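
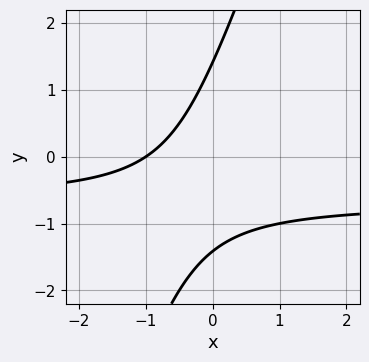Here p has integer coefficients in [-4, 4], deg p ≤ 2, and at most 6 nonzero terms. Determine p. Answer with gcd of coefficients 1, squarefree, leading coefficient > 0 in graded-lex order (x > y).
3*x*y - y^2 + 2*x + 2

1. deg p = 2.
2. Reading off the gridlines: it meets the x-axis at x = -1 (among the integer gridlines).
3. Solving for integer coefficients yields p as stated.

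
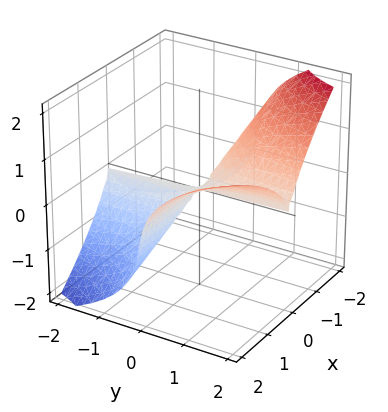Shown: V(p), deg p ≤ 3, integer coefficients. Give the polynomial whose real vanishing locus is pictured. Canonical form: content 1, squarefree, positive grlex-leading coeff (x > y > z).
3*x^2*y - x^2*z - 2*x*z^2 - 3*z^3

deg p = 3. No degree-2 surface has this shape.
Observable constraints: every point of the y-axis in the box is on the surface; it meets the z-axis at z = 0 (among the integer gridlines); the visible x-axis segment lies entirely on the surface.
Solving for integer coefficients yields p as stated.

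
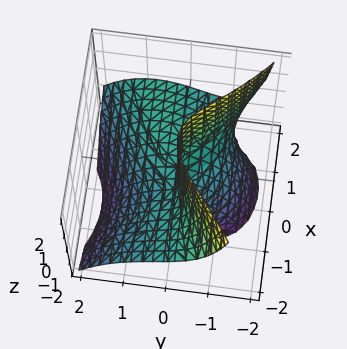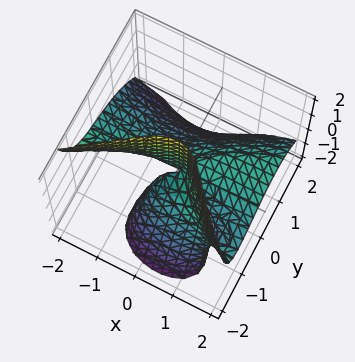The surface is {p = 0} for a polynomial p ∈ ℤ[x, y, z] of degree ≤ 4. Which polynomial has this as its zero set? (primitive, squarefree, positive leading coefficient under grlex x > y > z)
1. The degree is 3 — no degree-2 surface has this shape.
2. Checking where it meets the axes: the visible x-axis segment lies entirely on the surface; the visible z-axis segment lies entirely on the surface.
3. The integer polynomial consistent with all of this is the stated p.

2*x^2*z + 2*y^3 - 2*x*y + 3*y*z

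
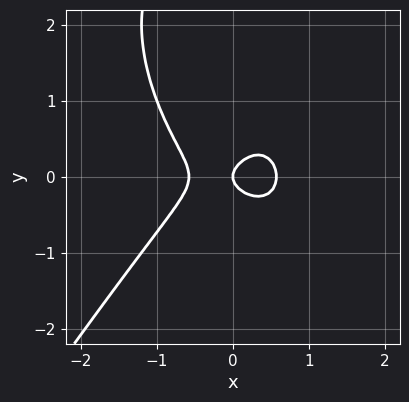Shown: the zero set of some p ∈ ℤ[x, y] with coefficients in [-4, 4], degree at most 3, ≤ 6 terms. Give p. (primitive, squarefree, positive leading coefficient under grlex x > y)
3*x^3 - y^3 + 3*y^2 - x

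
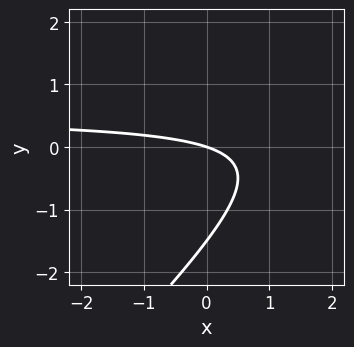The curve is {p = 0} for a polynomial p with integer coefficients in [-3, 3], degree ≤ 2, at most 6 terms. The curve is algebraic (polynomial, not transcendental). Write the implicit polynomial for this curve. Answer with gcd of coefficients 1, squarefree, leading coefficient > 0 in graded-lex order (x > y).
2*x*y - 2*y^2 - x - 3*y

(a) deg p = 2. A generic line meets the curve in up to 2 points.
(b) Checking where it meets the axes: it crosses the x-axis at the gridline x = 0; it crosses the y-axis at the gridline y = 0.
(c) Fitting integer coefficients to these (and the overall shape) gives p.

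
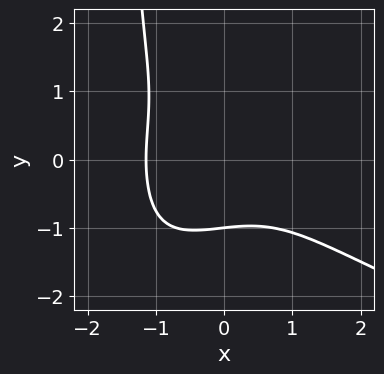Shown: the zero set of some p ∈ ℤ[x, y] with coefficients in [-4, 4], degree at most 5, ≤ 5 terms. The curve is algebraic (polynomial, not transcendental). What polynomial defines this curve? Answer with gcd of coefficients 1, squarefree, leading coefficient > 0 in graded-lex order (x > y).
2*x*y^3 + 2*x^3 + x*y^2 + 3*y^3 + 3

First, degree: no degree-3 curve has this shape, so deg p = 4.
Next, reading off the gridlines: it crosses the y-axis at the gridline y = -1.
Finally, the integer polynomial consistent with all of this is the stated p.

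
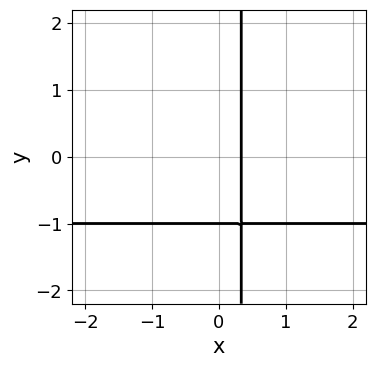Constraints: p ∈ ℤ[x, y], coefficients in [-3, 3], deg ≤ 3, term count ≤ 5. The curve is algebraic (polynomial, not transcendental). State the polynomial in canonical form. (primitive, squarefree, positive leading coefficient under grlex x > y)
(a) Degree: a generic line meets the curve in up to 2 points, so deg p = 2.
(b) Checking where it meets the axes: one y-axis crossing is at y = -1.
(c) Matching integer coefficients to the picture gives p.

3*x*y + 3*x - y - 1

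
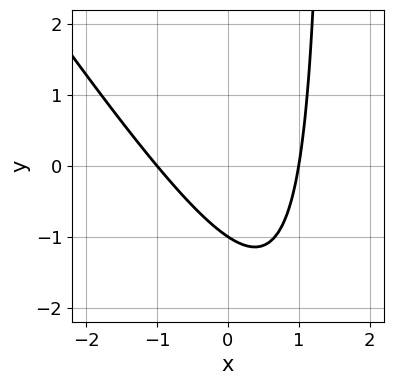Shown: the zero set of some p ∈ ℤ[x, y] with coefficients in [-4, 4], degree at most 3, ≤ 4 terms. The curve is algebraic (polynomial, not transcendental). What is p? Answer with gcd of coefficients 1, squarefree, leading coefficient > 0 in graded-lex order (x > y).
(a) Degree: the shape is more complex than any degree-1 curve, so deg p = 2.
(b) Checking where it meets the axes: among the integer gridlines, it crosses the x-axis at x ∈ {-1, 1}; one y-axis crossing is at y = -1.
(c) The integer polynomial consistent with all of this is the stated p.

3*x^2 + 2*x*y - 3*y - 3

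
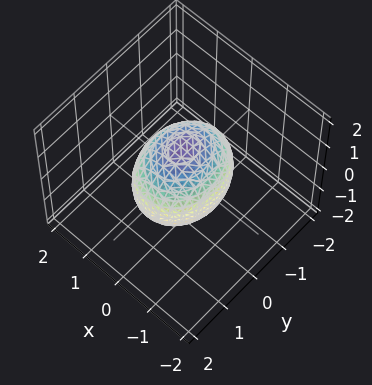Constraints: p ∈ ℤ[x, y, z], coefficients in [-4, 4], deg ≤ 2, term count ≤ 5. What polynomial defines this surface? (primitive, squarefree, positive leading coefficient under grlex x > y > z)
3*x^2 + 2*y^2 + 2*z^2 - 3

1. The degree is 2 — a closed, bounded, convex surface; a quadric.
2. Symmetries: the y ↦ −y reflection is a symmetry, so y appears only in even powers; mirror symmetry x ↦ −x ⇒ only even powers of x; the z ↦ −z reflection is a symmetry, so z appears only in even powers.
3. Observable constraints: among the integer gridlines, it crosses the x-axis at x ∈ {-1, 1}.
4. Fitting integer coefficients to these (and the overall shape) gives p.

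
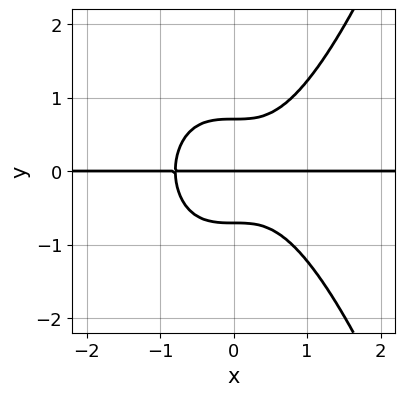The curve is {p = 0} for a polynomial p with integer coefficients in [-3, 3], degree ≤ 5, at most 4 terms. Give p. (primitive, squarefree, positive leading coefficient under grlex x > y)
2*x^3*y - 2*y^3 + y

(a) Degree: a generic line meets the curve in up to 4 points, so deg p = 4.
(b) From the visible intercepts: every point of the x-axis in the box is on the curve; one y-axis crossing is at y = 0.
(c) Matching integer coefficients to the picture gives p.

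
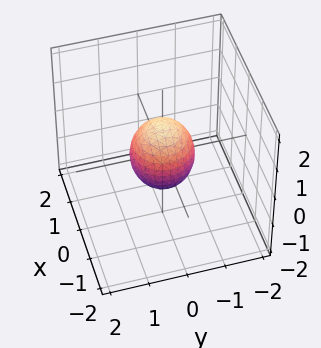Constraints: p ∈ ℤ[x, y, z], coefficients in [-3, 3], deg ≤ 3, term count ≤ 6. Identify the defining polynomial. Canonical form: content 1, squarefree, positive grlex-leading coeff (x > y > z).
3*x^2 + 3*y^2 + 2*z^2 - 2

(a) Degree: the shape is more complex than any degree-1 surface, so deg p = 2.
(b) By symmetry, the z-axis is an axis of rotation, so x and y enter only as x² + y².
(c) Checking where it meets the axes: a circular section at z = 0 has radius between 0 and 1; the z-axis gridline crossings are at z ∈ {-1, 1}.
(d) The integer polynomial consistent with all of this is the stated p.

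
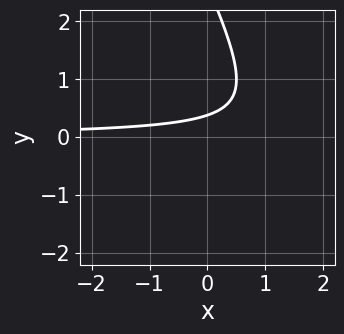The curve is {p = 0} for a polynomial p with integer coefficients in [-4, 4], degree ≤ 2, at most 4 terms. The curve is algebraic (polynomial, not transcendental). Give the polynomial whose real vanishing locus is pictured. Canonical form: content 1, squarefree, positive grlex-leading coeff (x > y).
deg p = 2. No degree-1 curve has this shape.
Checking where it meets the axes: no x-intercept at any integer in the box.
Solving for integer coefficients yields p as stated.

2*x*y + y^2 - 3*y + 1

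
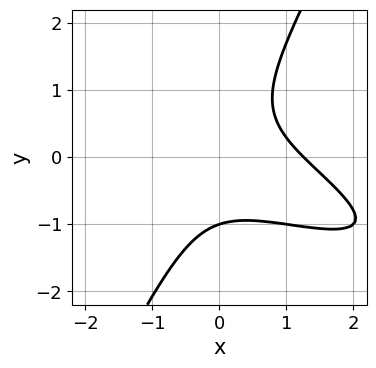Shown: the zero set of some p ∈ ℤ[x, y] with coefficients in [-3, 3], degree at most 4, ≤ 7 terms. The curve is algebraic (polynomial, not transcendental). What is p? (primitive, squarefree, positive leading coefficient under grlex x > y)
x^3 + 3*x^2*y + 2*x*y^2 - 2*y^3 - 2

1. deg p = 3.
2. From the axis intercepts and sections: one y-axis crossing is at y = -1.
3. Matching integer coefficients to the picture gives p.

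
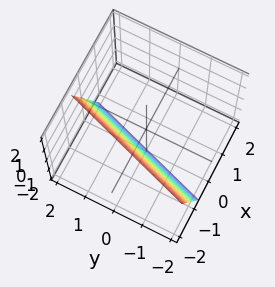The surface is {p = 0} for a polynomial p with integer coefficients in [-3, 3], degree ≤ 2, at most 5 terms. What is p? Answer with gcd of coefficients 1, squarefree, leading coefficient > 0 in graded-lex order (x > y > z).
3*x - y + z + 2

(a) The degree is 1 — every cross-section is a straight line — this is a plane.
(b) Observable constraints: one y-axis crossing is at y = 2; it meets the z-axis at z = -2 (among the integer gridlines).
(c) Putting this together gives p.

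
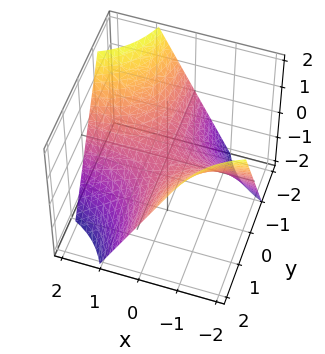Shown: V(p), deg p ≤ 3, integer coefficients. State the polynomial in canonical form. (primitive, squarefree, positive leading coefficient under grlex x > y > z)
x*y + z

First, deg p = 2.
Then, against the integer gridlines: the visible x-axis segment lies entirely on the surface; one z-axis crossing is at z = 0.
Finally, solving for integer coefficients yields p as stated.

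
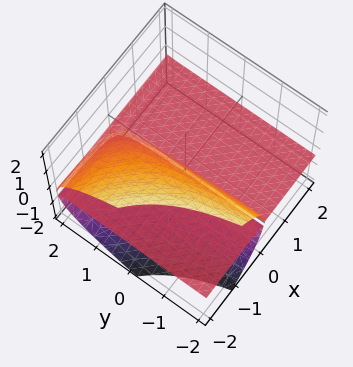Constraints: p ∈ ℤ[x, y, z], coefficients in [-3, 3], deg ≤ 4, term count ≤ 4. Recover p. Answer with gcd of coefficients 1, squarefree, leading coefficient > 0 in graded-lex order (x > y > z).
First, I count 2 distinct pieces. They look like related sheets of one shape, so recover p as a whole.
Then, deg p = 3. The shape is more complex than any degree-2 surface.
Next, from the axis intercepts and sections: every point of the y-axis in the box is on the surface; the visible x-axis segment lies entirely on the surface; it crosses the z-axis at the gridline z = 0.
Finally, assembling these constraints gives the stated polynomial.

x*y*z - z^3 - 2*x*z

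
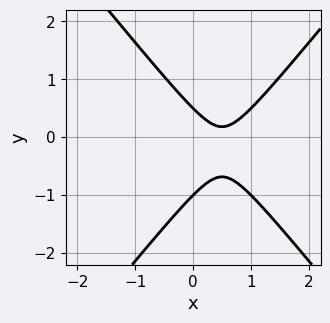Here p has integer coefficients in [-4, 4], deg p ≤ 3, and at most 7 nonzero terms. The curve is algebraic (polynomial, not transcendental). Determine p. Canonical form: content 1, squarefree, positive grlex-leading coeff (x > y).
3*x^2 - 2*y^2 - 3*x - y + 1

(a) Degree: the shape is more complex than any degree-1 curve, so deg p = 2.
(b) From the axis intercepts and sections: it crosses the y-axis at the gridline y = -1; the curve avoids every integer x-axis point in the box.
(c) Together with the visible shape, these determine p as stated.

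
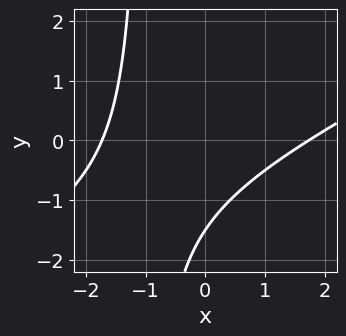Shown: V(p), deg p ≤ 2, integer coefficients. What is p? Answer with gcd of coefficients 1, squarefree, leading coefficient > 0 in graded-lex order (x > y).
First, degree: no degree-1 curve has this shape, so deg p = 2.
Finally, matching integer coefficients to the picture gives p.

x^2 - 2*x*y - 2*y - 3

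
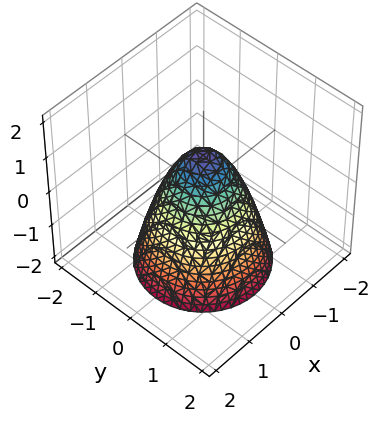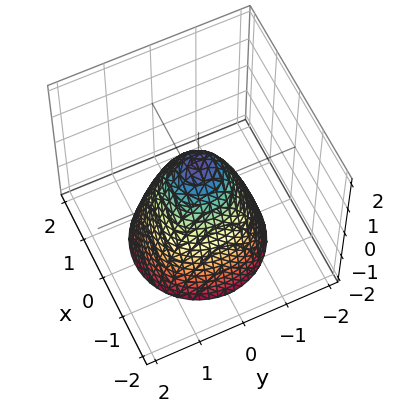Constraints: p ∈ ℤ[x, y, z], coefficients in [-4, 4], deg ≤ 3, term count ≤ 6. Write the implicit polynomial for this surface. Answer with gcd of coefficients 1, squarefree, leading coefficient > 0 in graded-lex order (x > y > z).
3*x^2 + 3*y^2 + 2*z - 2

(a) Degree: a generic line meets the surface in up to 2 points, so deg p = 2.
(b) Symmetries: every cross-section ⟂ z is a circle, so x, y appear only via x² + y².
(c) Against the integer gridlines: a circular section at z = -1 has radius between 1 and 2; it meets the z-axis at z = 1 (among the integer gridlines).
(d) Together with the visible shape, these determine p as stated.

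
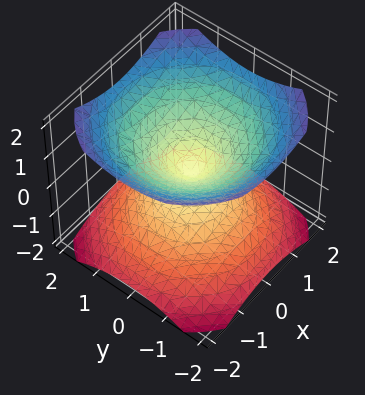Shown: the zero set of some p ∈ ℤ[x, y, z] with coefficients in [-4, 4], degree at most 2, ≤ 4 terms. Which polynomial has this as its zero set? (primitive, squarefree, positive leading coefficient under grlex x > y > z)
2*x^2 + 2*y^2 - 3*z^2

First, the picture has 2 separate pieces.
Then, degree: a double cone through the origin; a quadric, so deg p = 2.
Then, symmetries: it's symmetric under z → −z, forcing even powers of z; the surface is invariant under rotation about z: p = q(x² + y², z).
Next, from the axis intercepts and sections: it meets the y-axis at y = 0 (among the integer gridlines); a circular section at z = 1 has radius between 1 and 2; it crosses the z-axis at the gridline z = 0; it meets the x-axis at x = 0 (among the integer gridlines).
Finally, these observations pin down the coefficients.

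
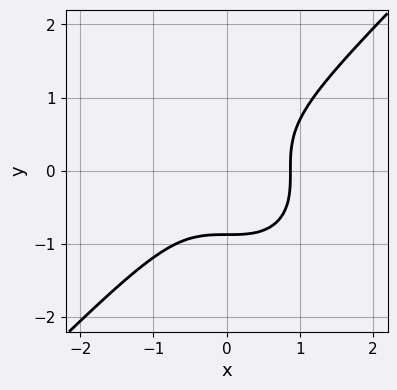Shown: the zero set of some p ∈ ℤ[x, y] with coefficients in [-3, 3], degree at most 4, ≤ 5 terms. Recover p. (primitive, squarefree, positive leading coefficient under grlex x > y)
3*x^3 - 3*y^3 - 2

Degree: no degree-2 curve has this shape, so deg p = 3.
The integer polynomial consistent with all of this is the stated p.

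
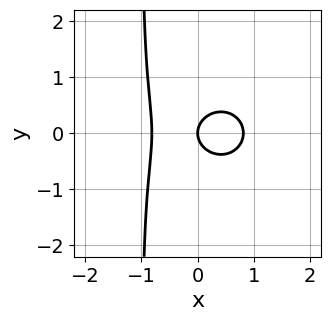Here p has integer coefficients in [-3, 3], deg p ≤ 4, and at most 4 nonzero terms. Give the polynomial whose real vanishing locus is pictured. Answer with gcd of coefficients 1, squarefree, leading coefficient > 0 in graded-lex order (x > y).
3*x^3 + 3*x*y^2 + 3*y^2 - 2*x

First, deg p = 3. The shape is more complex than any degree-2 curve.
Then, symmetries: it's symmetric under y → −y, forcing even powers of y.
Then, from the axis intercepts and sections: it crosses the x-axis at the gridline x = 0; it meets the y-axis at y = 0 (among the integer gridlines).
Finally, solving for integer coefficients yields p as stated.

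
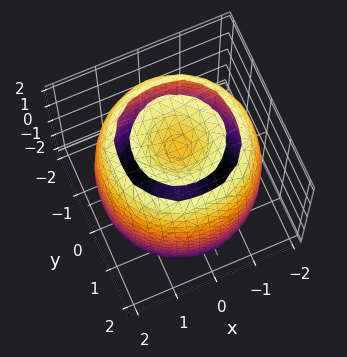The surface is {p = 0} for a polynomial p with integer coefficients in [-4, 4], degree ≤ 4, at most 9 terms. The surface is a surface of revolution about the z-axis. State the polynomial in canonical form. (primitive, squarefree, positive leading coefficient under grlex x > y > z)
First, I count 2 distinct pieces. Treating them together as one polynomial.
Then, deg p = 4. A generic line meets the surface in up to 4 points.
Then, symmetry: the surface is invariant under rotation about z: p = q(x² + y², z).
Next, observable constraints: a circular section at z = 0 has radius between 1 and 2.
Finally, together with the visible shape, these determine p as stated.

x^4 + 2*x^2*y^2 + y^4 - 3*x^2 - 3*y^2 + z^2 - 2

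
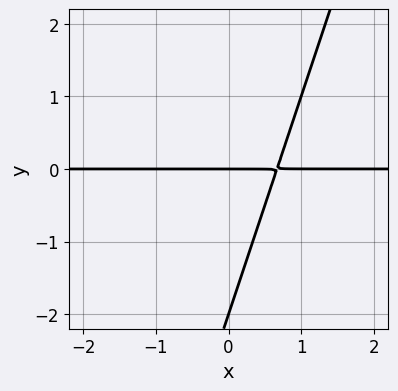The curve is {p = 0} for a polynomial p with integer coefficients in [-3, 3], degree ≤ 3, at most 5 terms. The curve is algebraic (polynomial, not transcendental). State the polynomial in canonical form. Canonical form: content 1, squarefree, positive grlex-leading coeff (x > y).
3*x*y - y^2 - 2*y

First, degree: no degree-1 curve has this shape, so deg p = 2.
Next, reading off the gridlines: every point of the x-axis in the box is on the curve; the y-axis gridline crossings are at y ∈ {-2, 0}.
Finally, matching integer coefficients to the picture gives p.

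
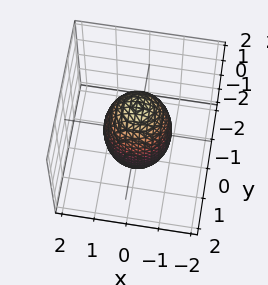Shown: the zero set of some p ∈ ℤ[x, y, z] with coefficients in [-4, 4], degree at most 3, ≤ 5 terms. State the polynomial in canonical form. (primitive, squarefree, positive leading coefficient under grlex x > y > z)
3*x^2 + 3*y^2 + z^2 - 3

First, deg p = 2.
Then, symmetry: every cross-section ⟂ z is a circle, so x, y appear only via x² + y²; it's symmetric under z → −z, forcing even powers of z.
Next, observable constraints: among the integer gridlines, it crosses the y-axis at y ∈ {-1, 1}; the x-axis gridline crossings are at x ∈ {-1, 1}.
Finally, these observations pin down the coefficients.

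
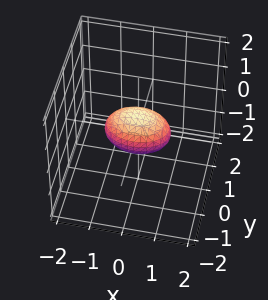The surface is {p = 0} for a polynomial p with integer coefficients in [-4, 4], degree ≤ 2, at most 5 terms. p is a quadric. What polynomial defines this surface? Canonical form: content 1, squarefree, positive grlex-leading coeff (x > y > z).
Degree: bounded and convex; a quadric, so deg p = 2.
Symmetries: mirror symmetry z ↦ −z ⇒ only even powers of z; it's symmetric under y → −y, forcing even powers of y; the x ↦ −x reflection is a symmetry, so x appears only in even powers.
Observable constraints: the x-axis gridline crossings are at x ∈ {-1, 1}.
The integer polynomial consistent with all of this is the stated p.

x^2 + 2*y^2 + 2*z^2 - 1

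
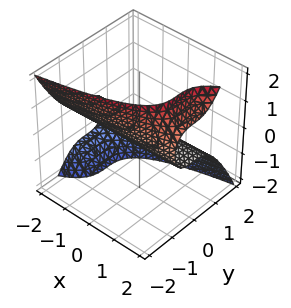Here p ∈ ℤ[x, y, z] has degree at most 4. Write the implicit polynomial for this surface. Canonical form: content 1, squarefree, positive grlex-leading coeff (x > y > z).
x*z^2 - 2*y^3 - 3*z

(a) deg p = 3. The shape is more complex than any degree-2 surface.
(b) From the visible intercepts: every point of the x-axis in the box is on the surface; one y-axis crossing is at y = 0; it crosses the z-axis at the gridline z = 0.
(c) Putting this together gives p.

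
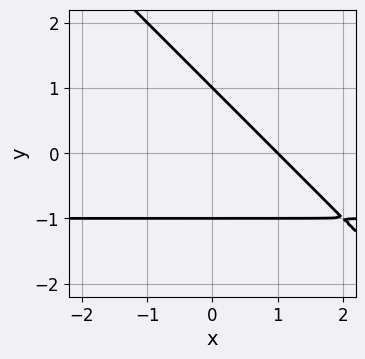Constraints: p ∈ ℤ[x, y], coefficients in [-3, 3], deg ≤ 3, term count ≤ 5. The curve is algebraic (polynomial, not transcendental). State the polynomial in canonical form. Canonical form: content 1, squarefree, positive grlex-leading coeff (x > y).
x*y + y^2 + x - 1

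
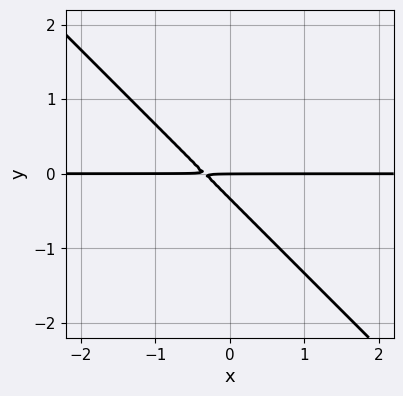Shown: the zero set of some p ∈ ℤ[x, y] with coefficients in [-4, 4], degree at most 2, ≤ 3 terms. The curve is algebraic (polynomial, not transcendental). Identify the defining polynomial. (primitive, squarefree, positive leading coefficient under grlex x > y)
3*x*y + 3*y^2 + y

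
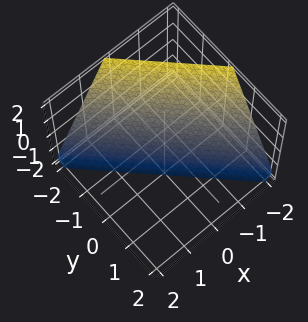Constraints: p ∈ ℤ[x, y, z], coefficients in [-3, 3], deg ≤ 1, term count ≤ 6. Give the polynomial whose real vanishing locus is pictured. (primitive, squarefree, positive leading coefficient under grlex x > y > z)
2*x + 2*y + z + 2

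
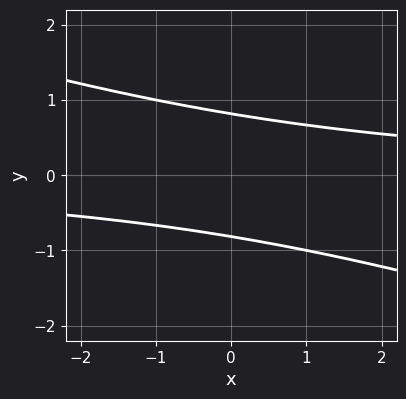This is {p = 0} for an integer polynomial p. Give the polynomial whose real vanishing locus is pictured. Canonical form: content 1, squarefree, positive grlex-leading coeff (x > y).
x*y + 3*y^2 - 2

(a) Degree: the shape is more complex than any degree-1 curve, so deg p = 2.
(b) Observable constraints: it misses every integer gridline on the x-axis.
(c) Solving for integer coefficients yields p as stated.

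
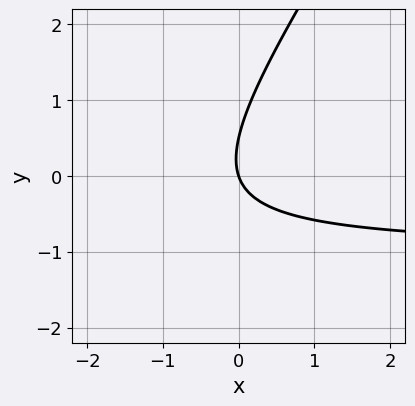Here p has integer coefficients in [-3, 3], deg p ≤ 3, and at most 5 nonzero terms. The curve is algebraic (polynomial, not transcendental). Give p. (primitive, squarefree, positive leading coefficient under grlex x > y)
3*x*y - 2*y^2 + 3*x + y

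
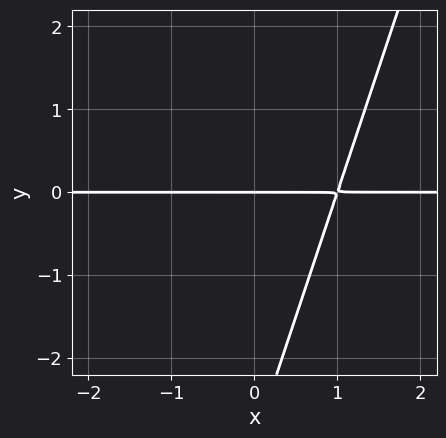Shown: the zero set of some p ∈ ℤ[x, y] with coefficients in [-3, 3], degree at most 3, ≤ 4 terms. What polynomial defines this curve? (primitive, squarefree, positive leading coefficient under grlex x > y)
3*x*y - y^2 - 3*y

1. The degree is 2 — a generic line meets the curve in up to 2 points.
2. From the axis intercepts and sections: one y-axis crossing is at y = 0; every point of the x-axis in the box is on the curve.
3. Solving for integer coefficients yields p as stated.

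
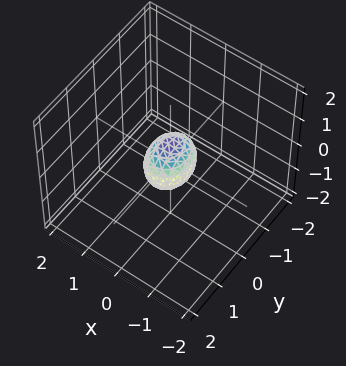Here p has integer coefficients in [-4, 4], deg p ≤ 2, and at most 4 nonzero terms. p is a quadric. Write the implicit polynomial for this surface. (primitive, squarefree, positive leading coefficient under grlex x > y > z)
First, degree: bounded and convex; a quadric, so deg p = 2.
Then, symmetries: it's symmetric under x → −x, forcing even powers of x; mirror symmetry y ↦ −y ⇒ only even powers of y; the z ↦ −z reflection is a symmetry, so z appears only in even powers.
Finally, assembling these constraints gives the stated polynomial.

3*x^2 + 2*y^2 + 2*z^2 - 1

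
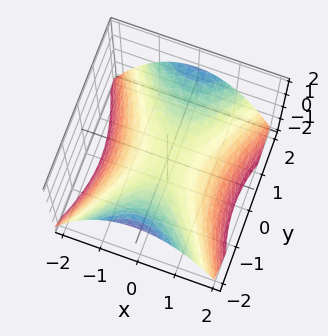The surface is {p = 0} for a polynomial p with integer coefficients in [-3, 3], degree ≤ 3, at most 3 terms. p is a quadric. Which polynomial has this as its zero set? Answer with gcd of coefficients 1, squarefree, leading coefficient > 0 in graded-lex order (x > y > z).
(a) deg p = 2. A saddle surface; a quadric.
(b) Symmetries: the x ↦ −x reflection is a symmetry, so x appears only in even powers; mirror symmetry y ↦ −y ⇒ only even powers of y.
(c) From the axis intercepts and sections: it meets the z-axis at z = 0 (among the integer gridlines); it crosses the y-axis at the gridline y = 0.
(d) Matching integer coefficients to the picture gives p.

2*x^2 - y^2 + 3*z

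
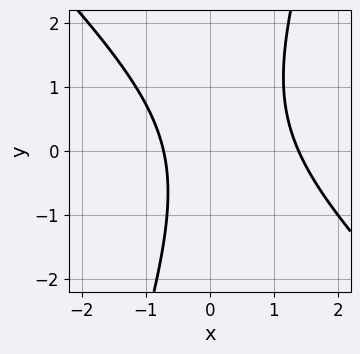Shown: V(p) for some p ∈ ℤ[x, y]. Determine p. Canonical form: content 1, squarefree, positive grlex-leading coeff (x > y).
3*x^2 + 2*x*y - y^2 - 2*x - 3

The degree is 2 — a generic line meets the curve in up to 2 points.
Against the integer gridlines: it misses every integer gridline on the y-axis.
The integer polynomial consistent with all of this is the stated p.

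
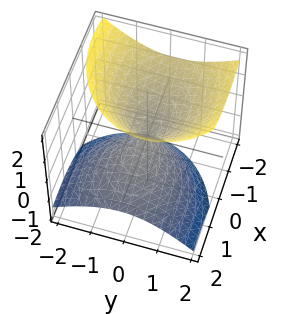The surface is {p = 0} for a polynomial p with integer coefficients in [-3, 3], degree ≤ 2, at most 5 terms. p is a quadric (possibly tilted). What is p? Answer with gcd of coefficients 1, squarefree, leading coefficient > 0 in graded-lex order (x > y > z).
First, there are 2 components. They look like related sheets of one shape, so recover p as a whole.
Next, the degree is 2 — a generic line meets the surface in up to 2 points.
Then, observable constraints: one y-axis crossing is at y = 0; it crosses the z-axis at the gridline z = 0; it crosses the x-axis at the gridline x = 0.
Finally, solving for integer coefficients yields p as stated.

2*x^2 + 3*x*z + 3*y^2 - y*z - 3*z^2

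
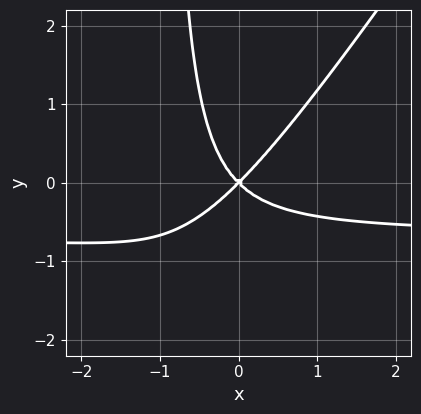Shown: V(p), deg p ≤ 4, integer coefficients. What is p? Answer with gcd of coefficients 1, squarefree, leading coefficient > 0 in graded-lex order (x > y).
First, deg p = 3. A generic line meets the curve in up to 3 points.
Then, observable constraints: it meets the x-axis at x = 0 (among the integer gridlines); it meets the y-axis at y = 0 (among the integer gridlines).
Finally, solving for integer coefficients yields p as stated.

3*x^2*y - 2*x*y^2 + 2*x^2 - 2*y^2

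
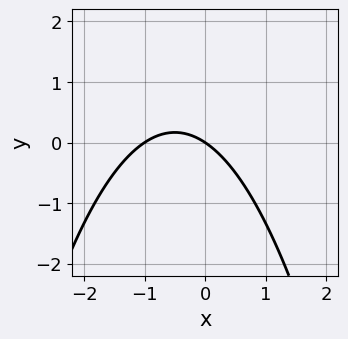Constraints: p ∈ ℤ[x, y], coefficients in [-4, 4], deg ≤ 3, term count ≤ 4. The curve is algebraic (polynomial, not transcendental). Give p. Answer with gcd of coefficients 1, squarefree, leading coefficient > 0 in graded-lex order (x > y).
(a) deg p = 2. No degree-1 curve has this shape.
(b) From the visible intercepts: the x-axis gridline crossings are at x ∈ {-1, 0}; one y-axis crossing is at y = 0.
(c) Assembling these constraints gives the stated polynomial.

2*x^2 + 2*x + 3*y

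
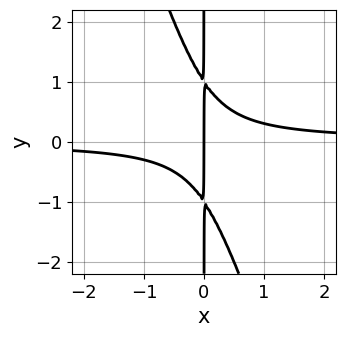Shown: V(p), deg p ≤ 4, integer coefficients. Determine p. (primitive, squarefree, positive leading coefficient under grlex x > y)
3*x^2*y + x*y^2 - x

(a) Degree: the shape is more complex than any degree-2 curve, so deg p = 3.
(b) From the axis intercepts and sections: the visible y-axis segment lies entirely on the curve; it crosses the x-axis at the gridline x = 0.
(c) Fitting integer coefficients to these (and the overall shape) gives p.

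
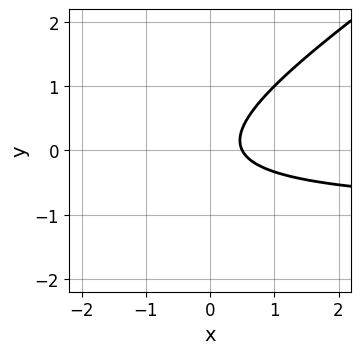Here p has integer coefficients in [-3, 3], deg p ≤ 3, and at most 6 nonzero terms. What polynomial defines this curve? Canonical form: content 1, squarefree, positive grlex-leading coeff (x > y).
Degree: a generic line meets the curve in up to 2 points, so deg p = 2.
From the axis intercepts and sections: it misses every integer gridline on the y-axis.
Fitting integer coefficients to these (and the overall shape) gives p.

2*x*y - 3*y^2 + 2*x - 1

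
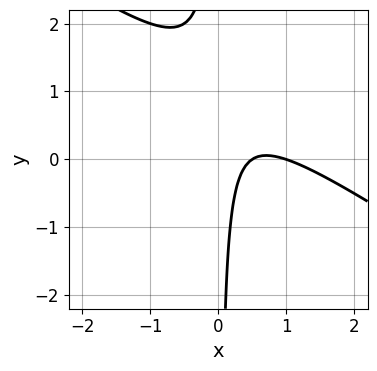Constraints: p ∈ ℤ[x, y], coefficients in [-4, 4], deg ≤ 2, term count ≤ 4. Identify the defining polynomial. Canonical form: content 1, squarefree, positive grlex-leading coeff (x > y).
First, deg p = 2.
Next, reading off the gridlines: it meets the x-axis at x = 1 (among the integer gridlines); it misses every integer gridline on the y-axis.
Finally, putting this together gives p.

2*x^2 + 3*x*y - 3*x + 1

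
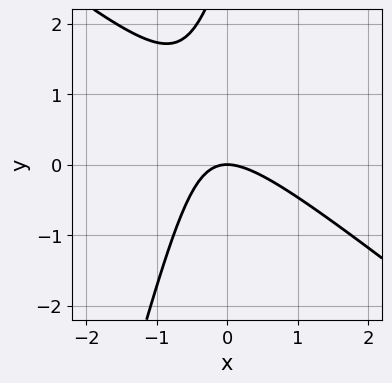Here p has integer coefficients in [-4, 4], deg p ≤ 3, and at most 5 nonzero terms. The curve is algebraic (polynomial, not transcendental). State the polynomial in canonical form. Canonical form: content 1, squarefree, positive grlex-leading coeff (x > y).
3*x^2 + 3*x*y - y^2 + 3*y

(a) The degree is 2 — a generic line meets the curve in up to 2 points.
(b) Against the integer gridlines: it meets the y-axis at y = 0 (among the integer gridlines); it meets the x-axis at x = 0 (among the integer gridlines).
(c) Putting this together gives p.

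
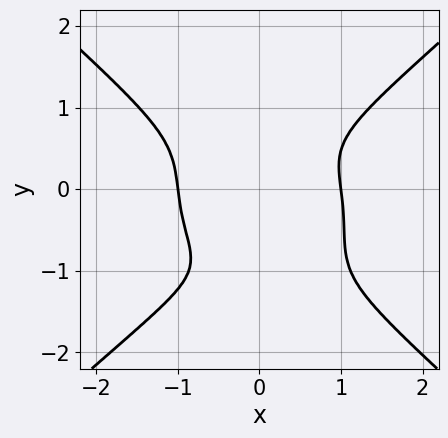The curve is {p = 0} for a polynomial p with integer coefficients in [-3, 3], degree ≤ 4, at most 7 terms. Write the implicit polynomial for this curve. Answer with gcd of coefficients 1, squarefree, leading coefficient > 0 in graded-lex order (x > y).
2*x^4 - 3*y^4 - 3*y^3 + x*y - 2

(a) deg p = 4.
(b) Reading off the gridlines: the curve avoids every integer y-axis point in the box; among the integer gridlines, it crosses the x-axis at x ∈ {-1, 1}.
(c) These observations pin down the coefficients.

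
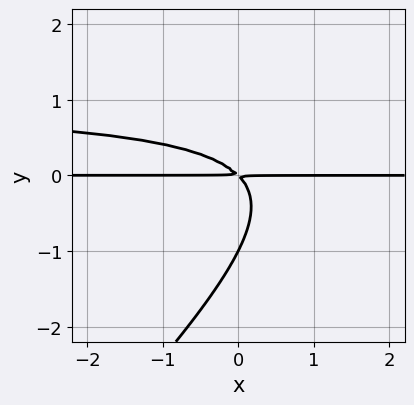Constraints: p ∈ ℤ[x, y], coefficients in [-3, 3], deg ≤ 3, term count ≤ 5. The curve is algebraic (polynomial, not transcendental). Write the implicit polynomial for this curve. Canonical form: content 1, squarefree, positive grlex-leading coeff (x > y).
x*y^2 - y^3 - x*y - y^2

1. deg p = 3.
2. Observable constraints: every point of the x-axis in the box is on the curve; it meets the y-axis at y = -1 (among the integer gridlines).
3. The integer polynomial consistent with all of this is the stated p.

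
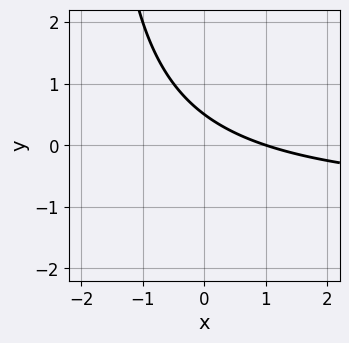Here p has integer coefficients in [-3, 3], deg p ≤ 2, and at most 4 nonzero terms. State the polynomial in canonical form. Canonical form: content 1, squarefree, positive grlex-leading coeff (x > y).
First, the degree is 2 — a generic line meets the curve in up to 2 points.
Then, from the axis intercepts and sections: it meets the x-axis at x = 1 (among the integer gridlines).
Finally, putting this together gives p.

x*y + x + 2*y - 1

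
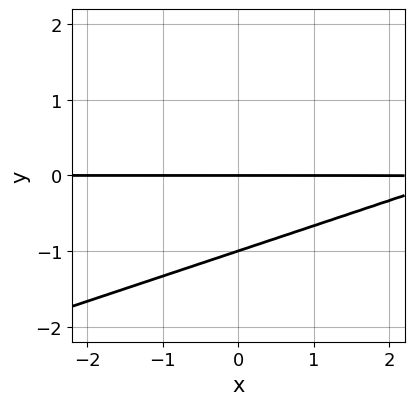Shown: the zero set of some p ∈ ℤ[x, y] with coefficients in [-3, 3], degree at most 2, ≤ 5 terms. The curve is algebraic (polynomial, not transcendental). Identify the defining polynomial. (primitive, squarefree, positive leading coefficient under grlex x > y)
(a) Degree: a generic line meets the curve in up to 2 points, so deg p = 2.
(b) Against the integer gridlines: among the integer gridlines, it crosses the y-axis at y ∈ {-1, 0}; every point of the x-axis in the box is on the curve.
(c) Matching integer coefficients to the picture gives p.

x*y - 3*y^2 - 3*y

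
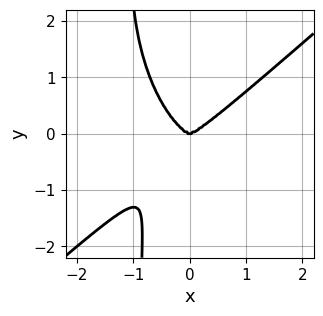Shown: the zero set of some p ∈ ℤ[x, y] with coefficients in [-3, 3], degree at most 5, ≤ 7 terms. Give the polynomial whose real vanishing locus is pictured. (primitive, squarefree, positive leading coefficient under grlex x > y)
1. Degree: a generic line meets the curve in up to 4 points, so deg p = 4.
2. Against the integer gridlines: it crosses the x-axis at the gridline x = 0; it crosses the y-axis at the gridline y = 0.
3. Putting this together gives p.

3*x^4 - x^3*y - x^2*y^2 - 2*x*y^3 - 2*y^3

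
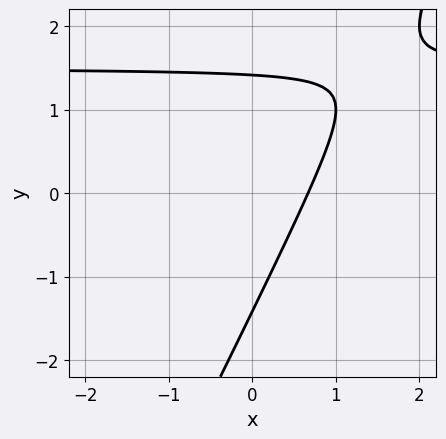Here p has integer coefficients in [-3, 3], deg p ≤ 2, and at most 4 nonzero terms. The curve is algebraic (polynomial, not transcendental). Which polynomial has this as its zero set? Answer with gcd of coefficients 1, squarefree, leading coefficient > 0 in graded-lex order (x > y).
deg p = 2.
The integer polynomial consistent with all of this is the stated p.

2*x*y - y^2 - 3*x + 2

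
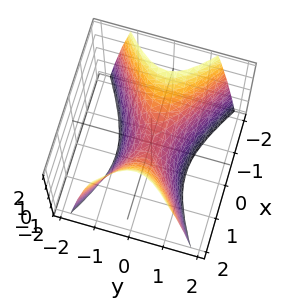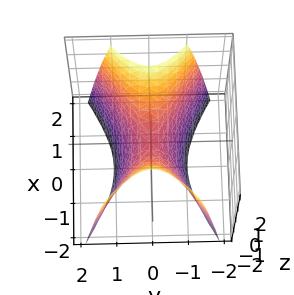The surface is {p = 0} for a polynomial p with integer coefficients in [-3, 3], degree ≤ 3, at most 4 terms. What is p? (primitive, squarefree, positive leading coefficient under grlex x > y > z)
x^2 - 2*y^2 - z

(a) Degree: a hyperbolic paraboloid; a quadric, so deg p = 2.
(b) Symmetries: mirror symmetry x ↦ −x ⇒ only even powers of x; it's symmetric under y → −y, forcing even powers of y.
(c) Observable constraints: it crosses the x-axis at the gridline x = 0; one z-axis crossing is at z = 0; one y-axis crossing is at y = 0.
(d) The integer polynomial consistent with all of this is the stated p.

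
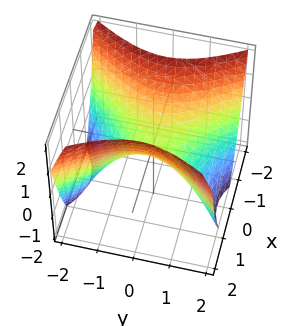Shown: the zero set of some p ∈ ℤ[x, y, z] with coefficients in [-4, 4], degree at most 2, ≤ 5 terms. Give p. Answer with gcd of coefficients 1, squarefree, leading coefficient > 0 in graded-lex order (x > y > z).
3*x^2 - 2*y^2 - 3*z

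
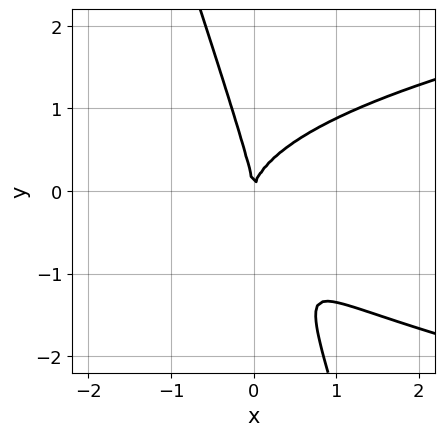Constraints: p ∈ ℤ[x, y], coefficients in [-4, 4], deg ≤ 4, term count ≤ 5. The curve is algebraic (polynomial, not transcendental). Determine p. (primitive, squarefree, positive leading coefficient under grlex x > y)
3*x*y^2 + y^3 - 3*x^2

deg p = 3.
Observable constraints: it meets the y-axis at y = 0 (among the integer gridlines); one x-axis crossing is at x = 0.
Solving for integer coefficients yields p as stated.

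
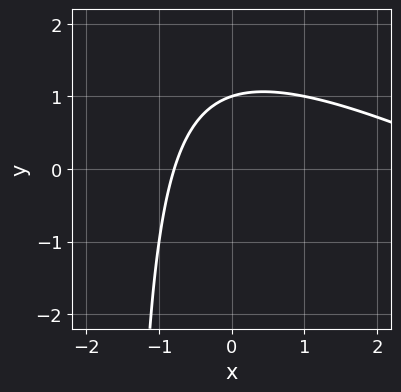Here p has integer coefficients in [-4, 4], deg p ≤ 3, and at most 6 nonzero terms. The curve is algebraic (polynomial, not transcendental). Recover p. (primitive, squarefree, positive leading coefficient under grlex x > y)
Degree: no degree-1 curve has this shape, so deg p = 2.
Reading off the gridlines: it crosses the y-axis at the gridline y = 1.
Fitting integer coefficients to these (and the overall shape) gives p.

x^2 + 2*x*y - 3*x + 3*y - 3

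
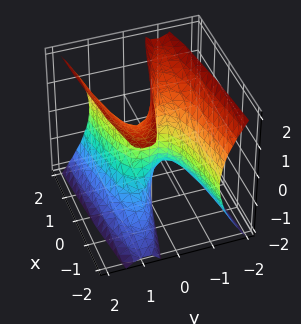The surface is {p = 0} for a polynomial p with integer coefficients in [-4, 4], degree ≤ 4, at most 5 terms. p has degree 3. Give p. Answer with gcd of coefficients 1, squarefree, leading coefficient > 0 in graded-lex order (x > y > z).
3*y^3 - 2*y*z^2 - 2*x

deg p = 3. The shape is more complex than any degree-2 surface.
From the axis intercepts and sections: it crosses the y-axis at the gridline y = 0; it crosses the x-axis at the gridline x = 0; every point of the z-axis in the box is on the surface.
Fitting integer coefficients to these (and the overall shape) gives p.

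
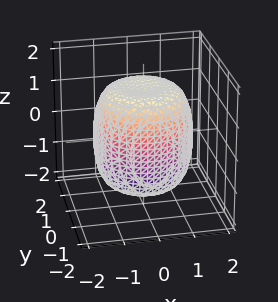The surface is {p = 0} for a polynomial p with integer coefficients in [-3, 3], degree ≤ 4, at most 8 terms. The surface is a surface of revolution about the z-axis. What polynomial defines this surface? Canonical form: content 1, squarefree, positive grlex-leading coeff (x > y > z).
x^4 + 2*x^2*y^2 + y^4 - x^2 - y^2 + z^2 - 2

(a) Degree: no degree-3 surface has this shape, so deg p = 4.
(b) By symmetry, every cross-section ⟂ z is a circle, so x, y appear only via x² + y².
(c) From the visible intercepts: a circular section at z = 1 has radius between 1 and 2.
(d) Fitting integer coefficients to these (and the overall shape) gives p.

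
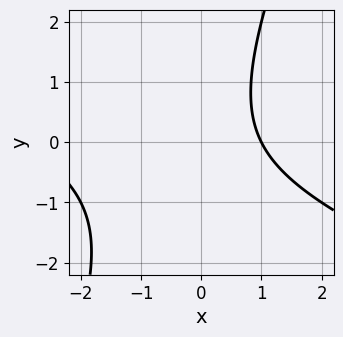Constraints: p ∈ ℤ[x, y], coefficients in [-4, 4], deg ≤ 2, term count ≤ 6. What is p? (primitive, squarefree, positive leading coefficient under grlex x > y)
The degree is 2 — no degree-1 curve has this shape.
Checking where it meets the axes: one x-axis crossing is at x = 1; it misses every integer gridline on the y-axis.
These observations pin down the coefficients.

x^2 + 2*x*y - y^2 + 2*x - 3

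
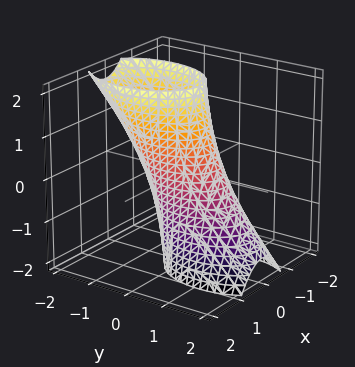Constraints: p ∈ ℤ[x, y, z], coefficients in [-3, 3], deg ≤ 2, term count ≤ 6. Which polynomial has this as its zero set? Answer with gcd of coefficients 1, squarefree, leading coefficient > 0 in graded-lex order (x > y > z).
First, the degree is 2 — no degree-1 surface has this shape.
Next, reading off the gridlines: the y-axis gridline crossings are at y ∈ {-1, 1}; no z-intercept at any integer in the box.
Finally, solving for integer coefficients yields p as stated.

2*x^2 + y^2 + y*z - 1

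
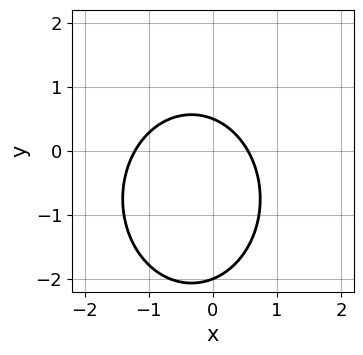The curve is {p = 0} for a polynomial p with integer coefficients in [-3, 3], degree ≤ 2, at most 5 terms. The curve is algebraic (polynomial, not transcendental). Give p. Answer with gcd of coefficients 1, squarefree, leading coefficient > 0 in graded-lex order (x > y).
3*x^2 + 2*y^2 + 2*x + 3*y - 2

Degree: no degree-1 curve has this shape, so deg p = 2.
From the visible intercepts: one y-axis crossing is at y = -2.
Together with the visible shape, these determine p as stated.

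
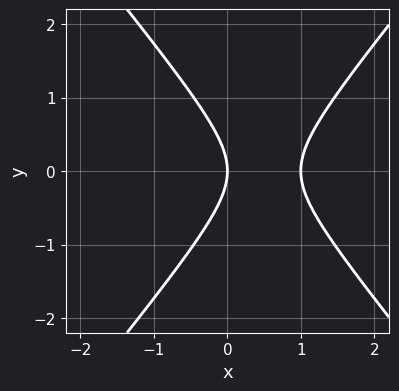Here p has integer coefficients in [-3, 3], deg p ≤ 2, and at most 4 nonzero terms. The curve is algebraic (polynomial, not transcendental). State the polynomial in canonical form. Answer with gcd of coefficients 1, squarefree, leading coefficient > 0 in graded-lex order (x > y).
(a) The degree is 2 — a generic line meets the curve in up to 2 points.
(b) Symmetries: mirror symmetry y ↦ −y ⇒ only even powers of y.
(c) From the axis intercepts and sections: it crosses the y-axis at the gridline y = 0; the x-axis gridline crossings are at x ∈ {0, 1}.
(d) Putting this together gives p.

3*x^2 - 2*y^2 - 3*x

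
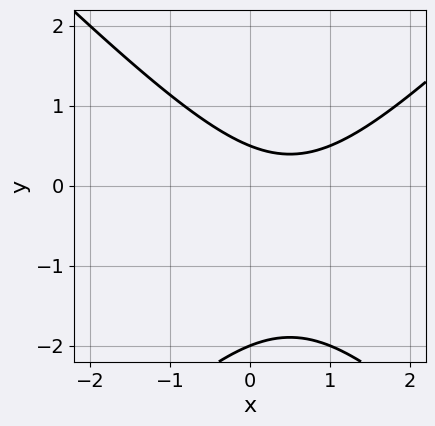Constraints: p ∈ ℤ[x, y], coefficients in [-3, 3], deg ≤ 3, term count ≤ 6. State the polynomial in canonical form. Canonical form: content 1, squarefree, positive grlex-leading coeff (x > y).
First, degree: no degree-1 curve has this shape, so deg p = 2.
Then, against the integer gridlines: one y-axis crossing is at y = -2; no x-intercept at any integer in the box.
Finally, putting this together gives p.

2*x^2 - 2*y^2 - 2*x - 3*y + 2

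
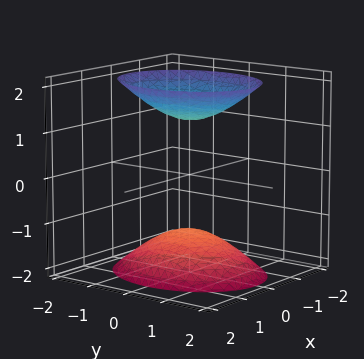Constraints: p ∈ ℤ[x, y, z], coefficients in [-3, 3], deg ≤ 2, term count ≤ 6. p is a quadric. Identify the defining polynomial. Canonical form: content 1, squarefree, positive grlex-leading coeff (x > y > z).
3*x^2 + 2*y^2 - 2*z^2 + 3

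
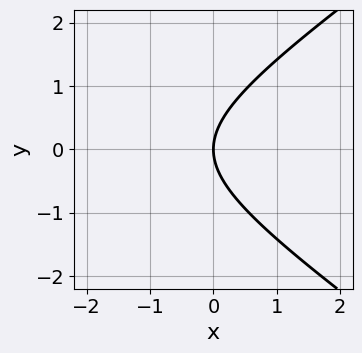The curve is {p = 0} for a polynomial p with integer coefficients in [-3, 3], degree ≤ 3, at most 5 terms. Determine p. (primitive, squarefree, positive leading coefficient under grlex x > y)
First, degree: no degree-1 curve has this shape, so deg p = 2.
Next, symmetries: the y ↦ −y reflection is a symmetry, so y appears only in even powers.
Next, observable constraints: it meets the x-axis at x = 0 (among the integer gridlines); one y-axis crossing is at y = 0.
Finally, together with the visible shape, these determine p as stated.

x^2 - 2*y^2 + 3*x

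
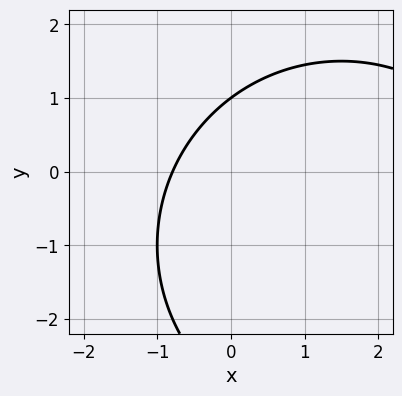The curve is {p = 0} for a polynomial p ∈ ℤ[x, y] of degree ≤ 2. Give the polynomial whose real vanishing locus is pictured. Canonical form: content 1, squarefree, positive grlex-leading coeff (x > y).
x^2 + y^2 - 3*x + 2*y - 3

(a) The degree is 2 — a generic line meets the curve in up to 2 points.
(b) From the axis intercepts and sections: it crosses the y-axis at the gridline y = 1.
(c) Matching integer coefficients to the picture gives p.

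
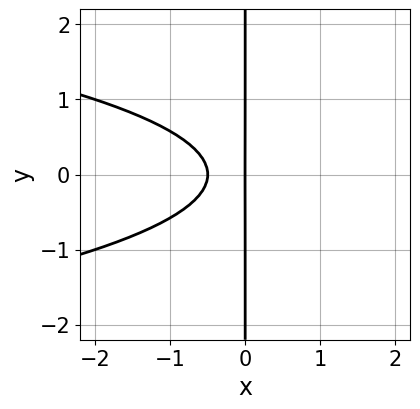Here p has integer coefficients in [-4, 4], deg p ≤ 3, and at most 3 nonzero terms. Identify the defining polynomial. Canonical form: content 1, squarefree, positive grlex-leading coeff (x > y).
3*x*y^2 + 2*x^2 + x

deg p = 3.
Symmetries: it's symmetric under y → −y, forcing even powers of y.
From the visible intercepts: one x-axis crossing is at x = 0; every point of the y-axis in the box is on the curve.
These observations pin down the coefficients.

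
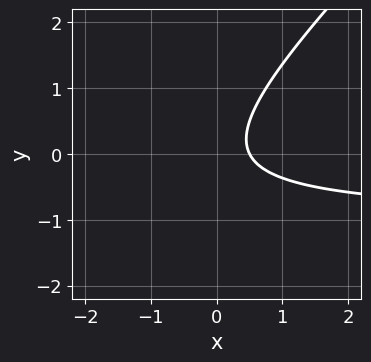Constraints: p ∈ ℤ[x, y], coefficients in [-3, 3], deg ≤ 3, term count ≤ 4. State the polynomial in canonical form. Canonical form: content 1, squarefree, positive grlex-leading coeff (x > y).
2*x*y - 2*y^2 + 2*x - 1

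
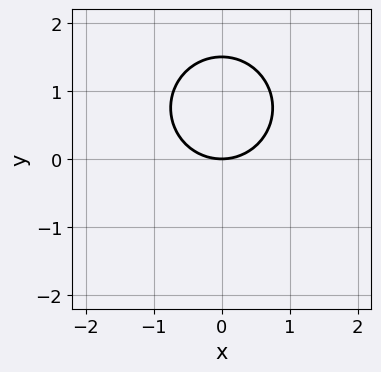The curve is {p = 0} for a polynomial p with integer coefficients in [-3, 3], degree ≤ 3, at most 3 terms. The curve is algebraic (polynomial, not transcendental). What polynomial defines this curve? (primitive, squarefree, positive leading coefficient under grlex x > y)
2*x^2 + 2*y^2 - 3*y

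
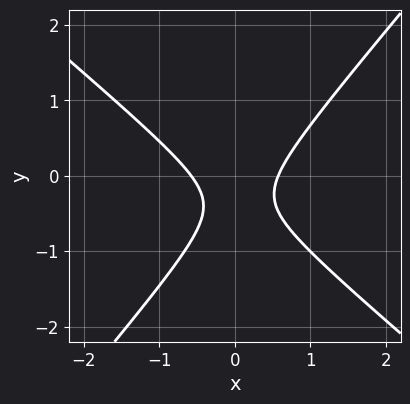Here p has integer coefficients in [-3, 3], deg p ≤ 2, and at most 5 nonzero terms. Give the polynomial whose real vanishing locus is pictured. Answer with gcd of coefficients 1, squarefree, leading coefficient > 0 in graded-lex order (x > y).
3*x^2 + x*y - 3*y^2 - 2*y - 1

(a) Degree: no degree-1 curve has this shape, so deg p = 2.
(b) Observable constraints: the curve avoids every integer y-axis point in the box.
(c) These observations pin down the coefficients.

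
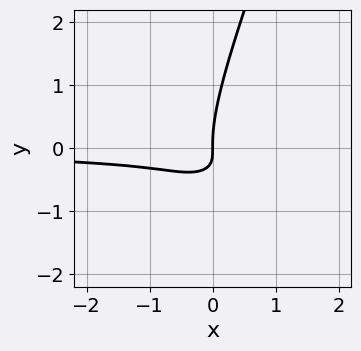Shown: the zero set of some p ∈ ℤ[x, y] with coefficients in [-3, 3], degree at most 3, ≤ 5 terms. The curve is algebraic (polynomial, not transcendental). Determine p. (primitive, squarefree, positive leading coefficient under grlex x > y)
x^2*y - 3*x*y^2 + y^3 - 3*x*y - x

(a) Degree: a generic line meets the curve in up to 3 points, so deg p = 3.
(b) Against the integer gridlines: it meets the x-axis at x = 0 (among the integer gridlines); it crosses the y-axis at the gridline y = 0.
(c) Solving for integer coefficients yields p as stated.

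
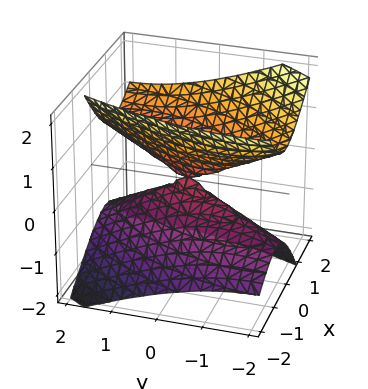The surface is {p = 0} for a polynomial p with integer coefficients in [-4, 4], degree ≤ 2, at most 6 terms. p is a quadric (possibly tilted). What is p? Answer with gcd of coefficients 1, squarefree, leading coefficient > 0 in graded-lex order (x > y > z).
3*x^2 - 2*x*y - 2*x*z + y^2 - 3*z^2

1. Degree: no degree-1 surface has this shape, so deg p = 2.
2. Against the integer gridlines: it meets the x-axis at x = 0 (among the integer gridlines); it crosses the z-axis at the gridline z = 0; it meets the y-axis at y = 0 (among the integer gridlines).
3. Assembling these constraints gives the stated polynomial.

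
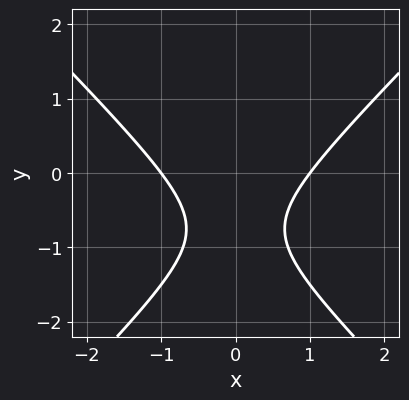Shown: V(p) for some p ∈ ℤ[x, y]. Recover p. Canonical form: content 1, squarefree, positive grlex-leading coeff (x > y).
2*x^2 - 2*y^2 - 3*y - 2

1. deg p = 2.
2. Symmetries: it's symmetric under x → −x, forcing even powers of x.
3. Checking where it meets the axes: the x-axis gridline crossings are at x ∈ {-1, 1}; it misses every integer gridline on the y-axis.
4. Matching integer coefficients to the picture gives p.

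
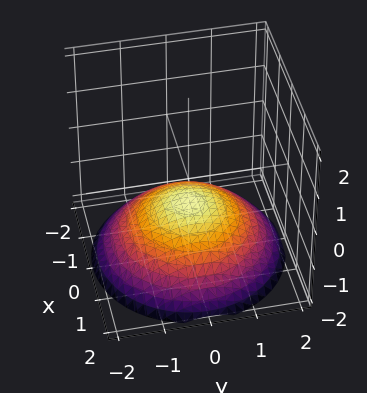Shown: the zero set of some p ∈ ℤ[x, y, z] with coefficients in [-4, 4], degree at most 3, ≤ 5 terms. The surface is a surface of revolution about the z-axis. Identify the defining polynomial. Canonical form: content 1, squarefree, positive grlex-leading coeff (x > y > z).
First, the degree is 2 — a generic line meets the surface in up to 2 points.
Next, by symmetry, the z-axis is an axis of rotation, so x and y enter only as x² + y².
Then, checking where it meets the axes: it misses every integer gridline on the x-axis; no y-intercept at any integer in the box; a circular section at z = -1 has radius exactly 1.
Finally, assembling these constraints gives the stated polynomial.

x^2 + y^2 + 3*z + 2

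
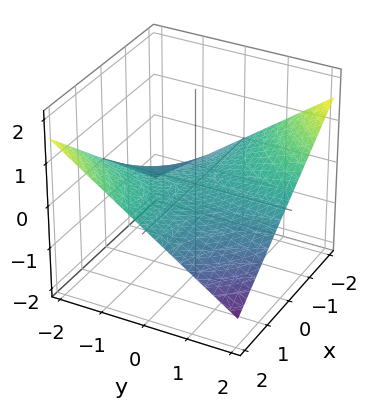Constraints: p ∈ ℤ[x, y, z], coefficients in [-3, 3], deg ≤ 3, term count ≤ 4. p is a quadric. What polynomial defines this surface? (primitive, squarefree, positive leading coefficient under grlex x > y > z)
deg p = 2. A hyperbolic paraboloid; a quadric.
Checking where it meets the axes: the visible x-axis segment lies entirely on the surface; every point of the y-axis in the box is on the surface; it meets the z-axis at z = 0 (among the integer gridlines).
Putting this together gives p.

x*y + 3*z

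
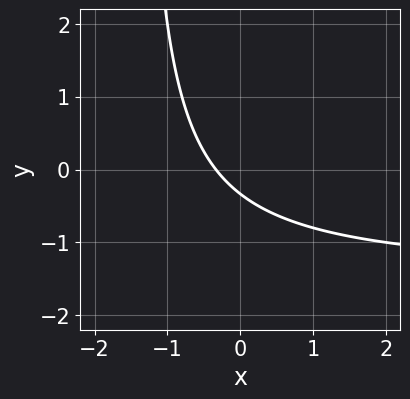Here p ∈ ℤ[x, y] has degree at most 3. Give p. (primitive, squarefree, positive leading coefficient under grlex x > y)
2*x*y + 3*x + 3*y + 1

deg p = 2.
The integer polynomial consistent with all of this is the stated p.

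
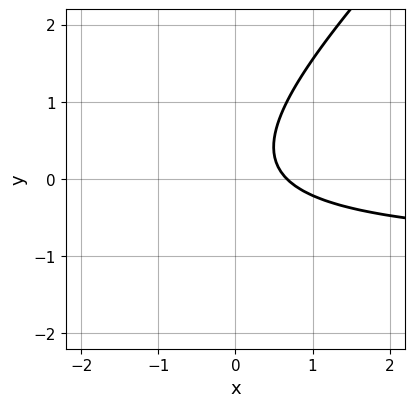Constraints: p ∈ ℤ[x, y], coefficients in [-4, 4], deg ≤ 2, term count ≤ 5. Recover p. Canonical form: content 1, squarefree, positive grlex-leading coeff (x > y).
3*x*y - 3*y^2 + 3*x + y - 2

1. deg p = 2. The shape is more complex than any degree-1 curve.
2. From the axis intercepts and sections: the curve avoids every integer y-axis point in the box.
3. Putting this together gives p.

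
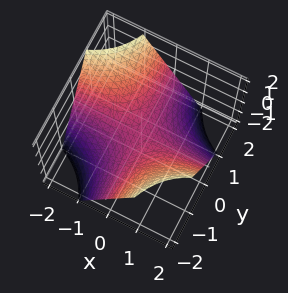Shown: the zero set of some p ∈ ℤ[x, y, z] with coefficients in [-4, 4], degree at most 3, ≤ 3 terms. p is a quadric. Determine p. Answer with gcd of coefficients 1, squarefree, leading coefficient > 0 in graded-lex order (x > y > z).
(a) The degree is 2 — a saddle surface; a quadric.
(b) From the visible intercepts: it meets the z-axis at z = 0 (among the integer gridlines); the visible y-axis segment lies entirely on the surface; the visible x-axis segment lies entirely on the surface.
(c) Fitting integer coefficients to these (and the overall shape) gives p.

x*y + z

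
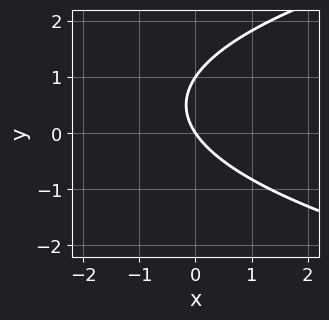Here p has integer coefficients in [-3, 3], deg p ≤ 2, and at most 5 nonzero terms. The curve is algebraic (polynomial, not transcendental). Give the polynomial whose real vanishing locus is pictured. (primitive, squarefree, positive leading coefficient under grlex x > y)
The degree is 2 — a generic line meets the curve in up to 2 points.
From the visible intercepts: the y-axis gridline crossings are at y ∈ {0, 1}; it meets the x-axis at x = 0 (among the integer gridlines).
Solving for integer coefficients yields p as stated.

2*y^2 - 3*x - 2*y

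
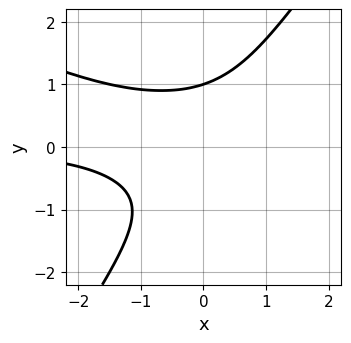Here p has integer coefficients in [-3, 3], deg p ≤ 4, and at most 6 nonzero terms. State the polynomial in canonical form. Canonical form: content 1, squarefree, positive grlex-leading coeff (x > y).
deg p = 3.
Observable constraints: no x-intercept at any integer in the box; it crosses the y-axis at the gridline y = 1.
The integer polynomial consistent with all of this is the stated p.

2*x^2*y + 3*x*y^2 - 3*y^3 + 3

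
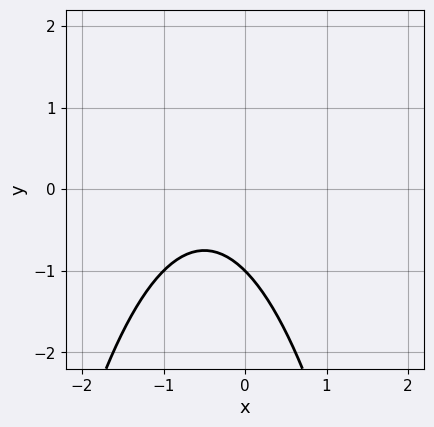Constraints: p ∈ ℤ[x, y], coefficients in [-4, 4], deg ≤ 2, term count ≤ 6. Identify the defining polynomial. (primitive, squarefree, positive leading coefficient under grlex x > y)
1. deg p = 2.
2. Against the integer gridlines: one y-axis crossing is at y = -1; the curve avoids every integer x-axis point in the box.
3. Together with the visible shape, these determine p as stated.

x^2 + x + y + 1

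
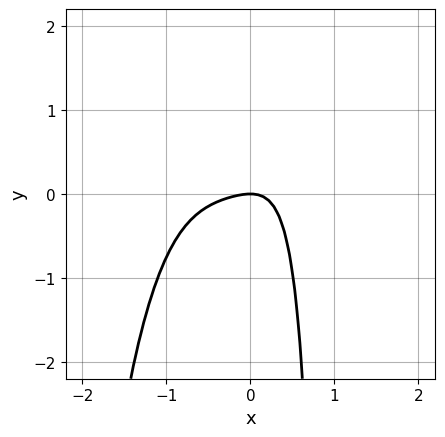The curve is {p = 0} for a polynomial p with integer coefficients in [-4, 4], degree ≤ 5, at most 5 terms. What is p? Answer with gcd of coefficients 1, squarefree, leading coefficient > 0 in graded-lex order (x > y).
First, deg p = 4.
Next, checking where it meets the axes: it meets the y-axis at y = 0 (among the integer gridlines); one x-axis crossing is at x = 0.
Finally, fitting integer coefficients to these (and the overall shape) gives p.

3*x^4 + 2*x^3 + 2*x^2 - 2*x*y + 2*y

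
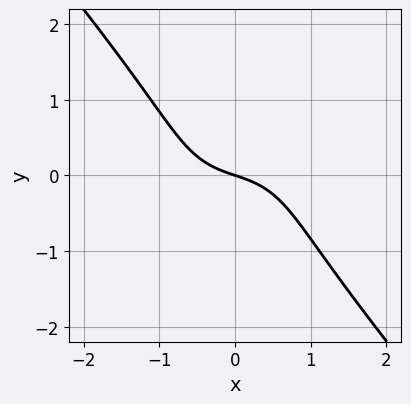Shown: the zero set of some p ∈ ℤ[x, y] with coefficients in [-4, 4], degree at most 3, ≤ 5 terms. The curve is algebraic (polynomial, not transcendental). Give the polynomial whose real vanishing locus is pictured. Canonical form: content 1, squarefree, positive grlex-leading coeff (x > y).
(a) The degree is 3 — the shape is more complex than any degree-2 curve.
(b) Reading off the gridlines: one x-axis crossing is at x = 0; one y-axis crossing is at y = 0.
(c) Matching integer coefficients to the picture gives p.

2*x^3 + x*y^2 + 2*y^3 + x + 3*y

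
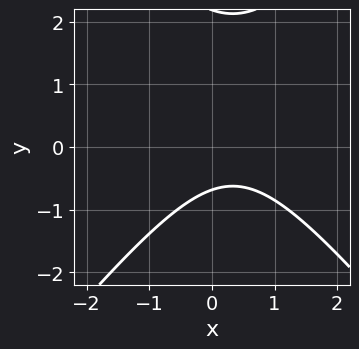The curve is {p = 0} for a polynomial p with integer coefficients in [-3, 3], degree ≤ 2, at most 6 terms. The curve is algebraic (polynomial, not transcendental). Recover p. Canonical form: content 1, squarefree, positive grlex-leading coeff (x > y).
The degree is 2 — the shape is more complex than any degree-1 curve.
From the visible intercepts: no x-intercept at any integer in the box.
The integer polynomial consistent with all of this is the stated p.

3*x^2 - 2*y^2 - 2*x + 3*y + 3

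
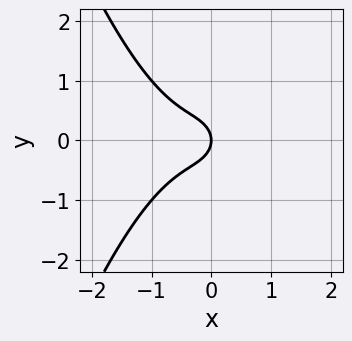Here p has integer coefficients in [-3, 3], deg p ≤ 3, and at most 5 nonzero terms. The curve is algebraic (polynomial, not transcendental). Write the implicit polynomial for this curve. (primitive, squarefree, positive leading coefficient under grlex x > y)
3*x^3 + 2*x^2 + 3*y^2 + 2*x

(a) The degree is 3 — the shape is more complex than any degree-2 curve.
(b) Symmetries: the y ↦ −y reflection is a symmetry, so y appears only in even powers.
(c) Reading off the gridlines: one y-axis crossing is at y = 0; it meets the x-axis at x = 0 (among the integer gridlines).
(d) Together with the visible shape, these determine p as stated.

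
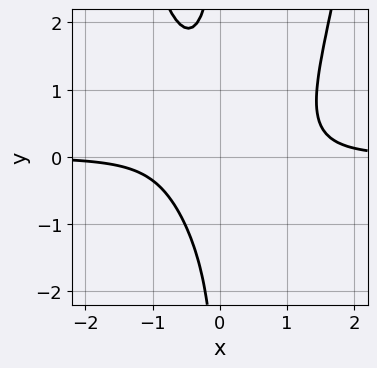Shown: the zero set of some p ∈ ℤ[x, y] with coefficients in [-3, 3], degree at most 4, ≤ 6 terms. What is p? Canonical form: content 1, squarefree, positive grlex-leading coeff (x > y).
3*x^3*y - 2*x^2*y - 2*x*y^2 - 2

The degree is 4 — the shape is more complex than any degree-3 curve.
From the visible intercepts: the curve avoids every integer y-axis point in the box; no x-intercept at any integer in the box.
Solving for integer coefficients yields p as stated.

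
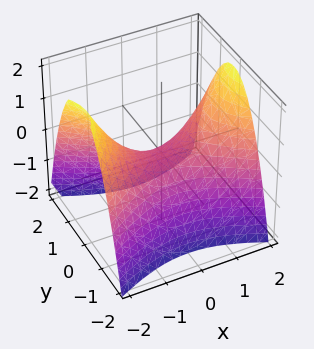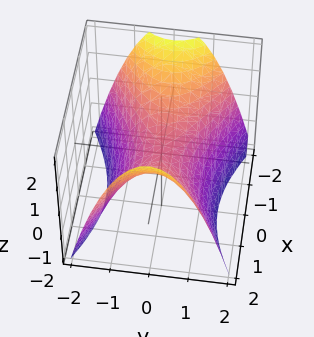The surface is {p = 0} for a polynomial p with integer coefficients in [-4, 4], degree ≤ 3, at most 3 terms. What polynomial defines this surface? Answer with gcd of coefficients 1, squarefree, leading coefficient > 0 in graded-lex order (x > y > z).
x^2 - 2*y^2 - 2*z

The degree is 2 — a saddle surface; a quadric.
Symmetries: mirror symmetry x ↦ −x ⇒ only even powers of x; mirror symmetry y ↦ −y ⇒ only even powers of y.
Checking where it meets the axes: one y-axis crossing is at y = 0; it meets the x-axis at x = 0 (among the integer gridlines); one z-axis crossing is at z = 0.
Fitting integer coefficients to these (and the overall shape) gives p.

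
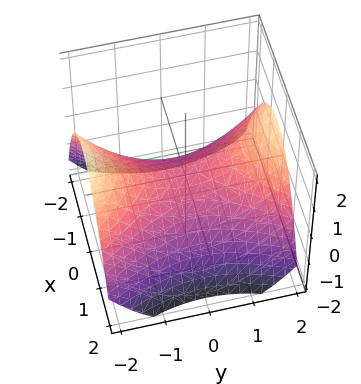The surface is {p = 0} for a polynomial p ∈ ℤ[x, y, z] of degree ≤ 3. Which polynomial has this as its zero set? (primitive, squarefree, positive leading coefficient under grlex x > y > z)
(a) The degree is 2 — a hyperbolic paraboloid; a quadric.
(b) Symmetries: mirror symmetry x ↦ −x ⇒ only even powers of x; mirror symmetry y ↦ −y ⇒ only even powers of y.
(c) From the visible intercepts: it crosses the y-axis at the gridline y = 0; it crosses the x-axis at the gridline x = 0.
(d) These observations pin down the coefficients.

2*x^2 - y^2 + 3*z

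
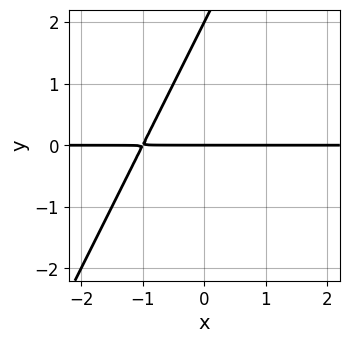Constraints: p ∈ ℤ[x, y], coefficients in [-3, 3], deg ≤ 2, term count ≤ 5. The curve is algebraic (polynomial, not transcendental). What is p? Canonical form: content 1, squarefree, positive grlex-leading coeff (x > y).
(a) deg p = 2.
(b) Reading off the gridlines: every point of the x-axis in the box is on the curve; among the integer gridlines, it crosses the y-axis at y ∈ {0, 2}.
(c) The integer polynomial consistent with all of this is the stated p.

2*x*y - y^2 + 2*y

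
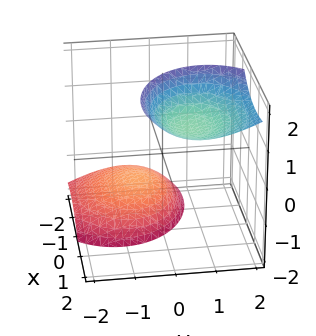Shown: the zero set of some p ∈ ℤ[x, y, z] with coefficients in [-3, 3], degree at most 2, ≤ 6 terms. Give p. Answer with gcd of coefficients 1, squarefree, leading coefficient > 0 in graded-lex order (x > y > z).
1. The picture has 2 separate pieces. They look like related sheets of one shape, so recover p as a whole.
2. The degree is 2 — the shape is more complex than any degree-1 surface.
3. From the visible intercepts: it misses every integer gridline on the y-axis; it misses every integer gridline on the x-axis.
4. Matching integer coefficients to the picture gives p.

2*x^2 - 3*x*z + 3*y^2 - 3*y*z - z^2 + 3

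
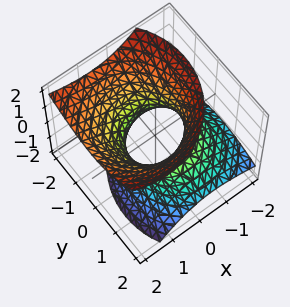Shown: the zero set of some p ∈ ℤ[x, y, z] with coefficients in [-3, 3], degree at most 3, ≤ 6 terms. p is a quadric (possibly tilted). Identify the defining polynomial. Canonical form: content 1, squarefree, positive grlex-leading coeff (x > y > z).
3*x^2 - 3*x*z + 3*y^2 + 2*y*z - 3*z^2 - 3

1. deg p = 2. The shape is more complex than any degree-1 surface.
2. Reading off the gridlines: no z-intercept at any integer in the box; the x-axis gridline crossings are at x ∈ {-1, 1}; the y-axis gridline crossings are at y ∈ {-1, 1}.
3. Matching integer coefficients to the picture gives p.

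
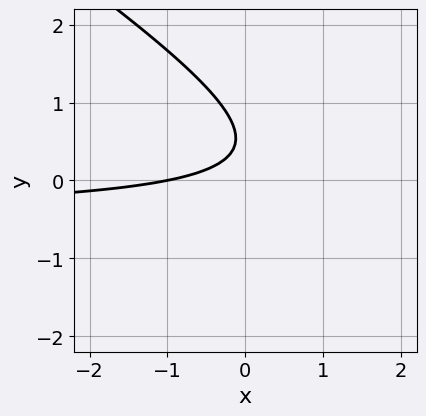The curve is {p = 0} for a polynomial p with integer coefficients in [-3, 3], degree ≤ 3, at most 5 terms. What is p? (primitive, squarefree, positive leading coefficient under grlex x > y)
2*x*y + 3*y^2 + x - 3*y + 1

1. The degree is 2 — no degree-1 curve has this shape.
2. Checking where it meets the axes: one x-axis crossing is at x = -1; the curve avoids every integer y-axis point in the box.
3. Fitting integer coefficients to these (and the overall shape) gives p.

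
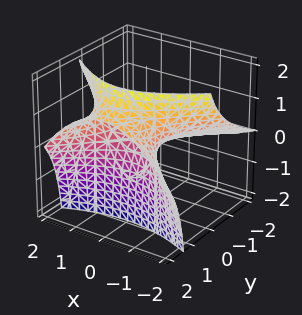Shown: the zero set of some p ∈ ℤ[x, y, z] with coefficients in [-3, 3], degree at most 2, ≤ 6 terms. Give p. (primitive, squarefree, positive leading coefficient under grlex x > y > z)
x^2 - y^2 + 3*y*z - 3*z

1. The degree is 2 — the shape is more complex than any degree-1 surface.
2. Against the integer gridlines: one y-axis crossing is at y = 0; it crosses the x-axis at the gridline x = 0.
3. Solving for integer coefficients yields p as stated.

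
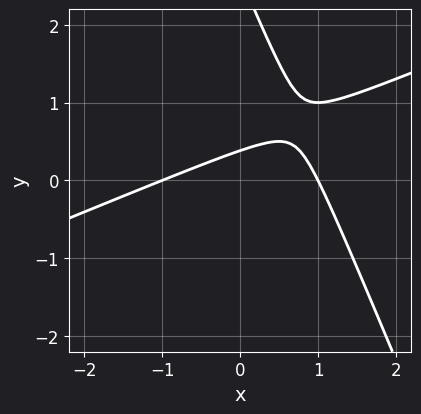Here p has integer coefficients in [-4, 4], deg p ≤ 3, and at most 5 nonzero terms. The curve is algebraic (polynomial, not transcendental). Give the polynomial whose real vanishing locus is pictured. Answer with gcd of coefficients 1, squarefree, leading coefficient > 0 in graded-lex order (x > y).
1. The degree is 2 — the shape is more complex than any degree-1 curve.
2. From the axis intercepts and sections: among the integer gridlines, it crosses the x-axis at x ∈ {-1, 1}.
3. Together with the visible shape, these determine p as stated.

x^2 - 2*x*y - y^2 + 3*y - 1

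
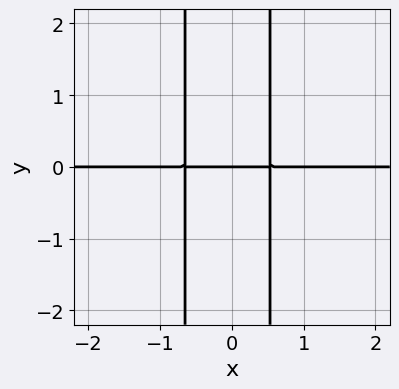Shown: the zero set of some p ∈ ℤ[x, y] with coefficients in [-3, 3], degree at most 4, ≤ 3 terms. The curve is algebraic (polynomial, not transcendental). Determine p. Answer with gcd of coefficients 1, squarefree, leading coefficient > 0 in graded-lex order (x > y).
x^3*y + 3*x^2*y - y

First, deg p = 4. A generic line meets the curve in up to 4 points.
Then, observable constraints: every point of the x-axis in the box is on the curve; it meets the y-axis at y = 0 (among the integer gridlines).
Finally, assembling these constraints gives the stated polynomial.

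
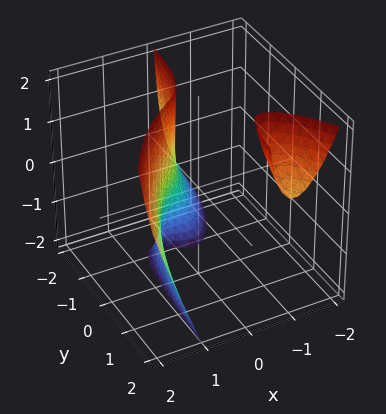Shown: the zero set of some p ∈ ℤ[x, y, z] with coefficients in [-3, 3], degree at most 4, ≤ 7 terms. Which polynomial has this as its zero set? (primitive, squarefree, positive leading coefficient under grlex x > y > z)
3*x^3 - 2*x*y*z - 3*x*y - 2*y - 2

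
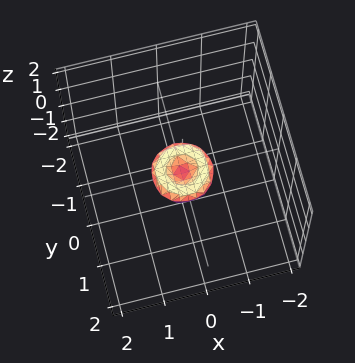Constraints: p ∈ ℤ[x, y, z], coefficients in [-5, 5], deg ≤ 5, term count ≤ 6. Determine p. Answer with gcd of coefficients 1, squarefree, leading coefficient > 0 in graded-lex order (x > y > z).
2*x^4 + 4*x^2*y^2 + 2*y^4 - x^2 - y^2 + 2*z^2

Degree: the shape is more complex than any degree-3 surface, so deg p = 4.
Symmetries: the surface is invariant under rotation about z: p = q(x² + y², z).
Observable constraints: one y-axis crossing is at y = 0; one x-axis crossing is at x = 0.
Putting this together gives p.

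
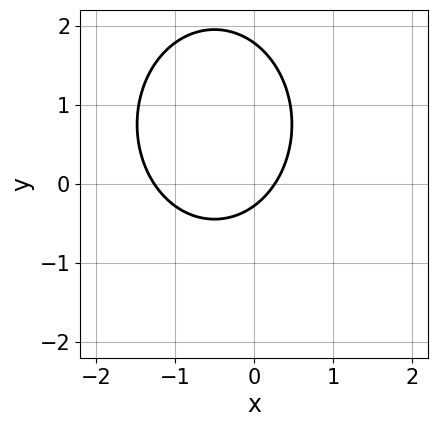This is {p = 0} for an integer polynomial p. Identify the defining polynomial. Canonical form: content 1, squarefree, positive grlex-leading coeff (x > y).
3*x^2 + 2*y^2 + 3*x - 3*y - 1

First, the degree is 2 — a generic line meets the curve in up to 2 points.
Finally, putting this together gives p.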